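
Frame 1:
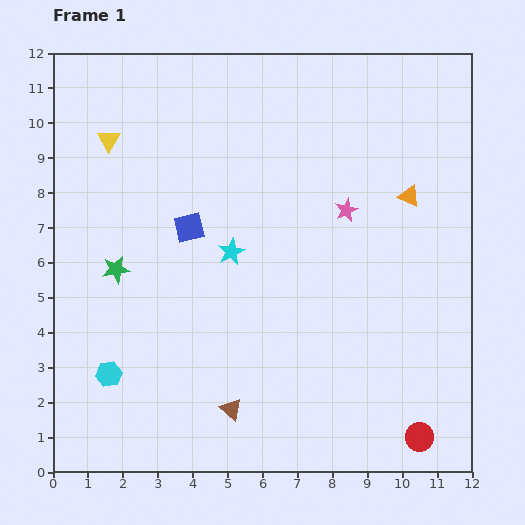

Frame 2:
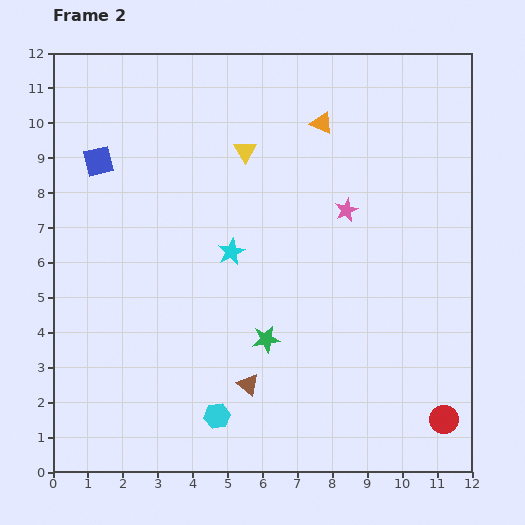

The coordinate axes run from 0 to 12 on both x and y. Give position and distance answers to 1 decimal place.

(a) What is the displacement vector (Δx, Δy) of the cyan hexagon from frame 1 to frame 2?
(3.1, -1.2)

The cyan hexagon was at (1.6, 2.8) in frame 1 and (4.7, 1.6) in frame 2.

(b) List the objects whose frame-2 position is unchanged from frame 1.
the pink star, the cyan star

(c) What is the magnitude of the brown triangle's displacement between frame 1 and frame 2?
0.9

The brown triangle moved from (5.1, 1.8) to (5.6, 2.5), a distance of √(0.5² + 0.7²) ≈ 0.9.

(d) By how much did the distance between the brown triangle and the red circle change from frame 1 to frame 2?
+0.2

Distance in frame 1: 5.5. Distance in frame 2: 5.7.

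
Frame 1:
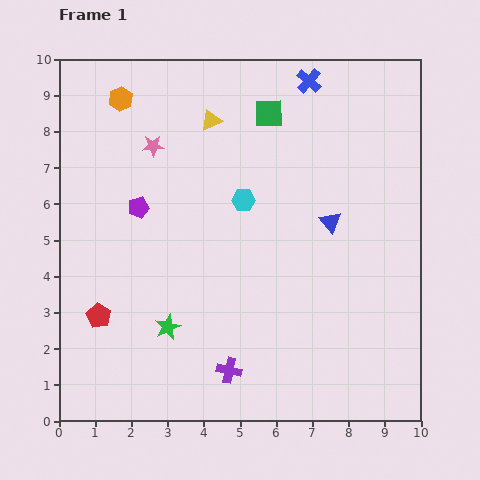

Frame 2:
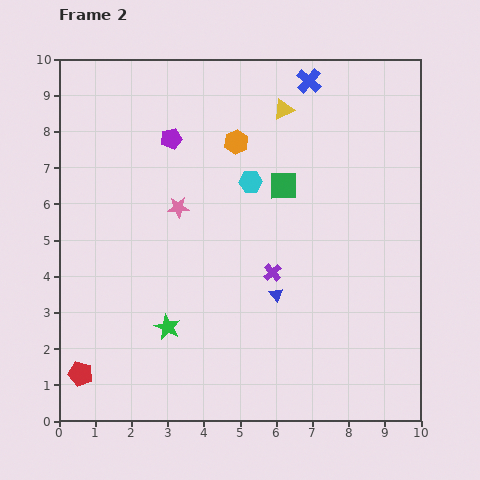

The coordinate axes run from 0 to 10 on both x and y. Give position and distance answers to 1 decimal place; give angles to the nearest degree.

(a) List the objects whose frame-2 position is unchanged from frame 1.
the blue cross, the green star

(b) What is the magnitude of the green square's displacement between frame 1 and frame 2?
2.0

The green square moved from (5.8, 8.5) to (6.2, 6.5), a distance of √(0.4² + 2.0²) ≈ 2.0.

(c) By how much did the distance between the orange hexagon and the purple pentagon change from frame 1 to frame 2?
-1.2

Distance in frame 1: 3.0. Distance in frame 2: 1.8.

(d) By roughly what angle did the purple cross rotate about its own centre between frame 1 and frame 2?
35° clockwise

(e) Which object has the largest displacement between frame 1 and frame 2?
the orange hexagon

(moved 3.4; next 3.0)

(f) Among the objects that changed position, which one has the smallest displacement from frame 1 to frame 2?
the cyan hexagon

(moved 0.5)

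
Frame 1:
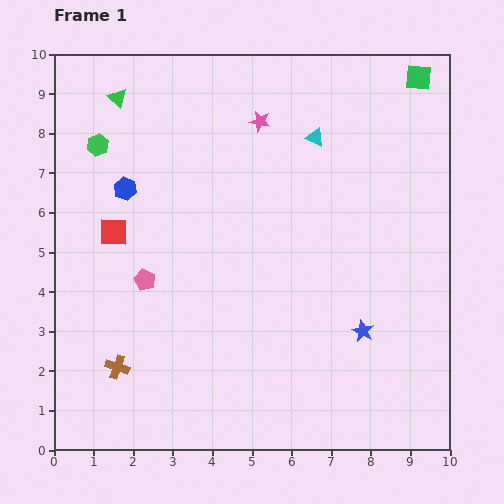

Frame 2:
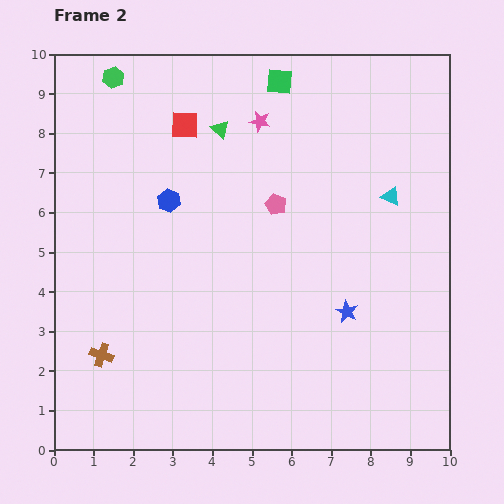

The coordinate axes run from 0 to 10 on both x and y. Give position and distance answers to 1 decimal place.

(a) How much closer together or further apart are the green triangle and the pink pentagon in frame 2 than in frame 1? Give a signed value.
-2.3

Distance in frame 1: 4.7. Distance in frame 2: 2.4.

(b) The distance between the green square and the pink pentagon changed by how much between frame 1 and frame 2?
-5.5

Distance in frame 1: 8.6. Distance in frame 2: 3.1.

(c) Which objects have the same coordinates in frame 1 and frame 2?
the pink star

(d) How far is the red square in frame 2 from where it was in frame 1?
3.2

The red square moved from (1.5, 5.5) to (3.3, 8.2), a distance of √(1.8² + 2.7²) ≈ 3.2.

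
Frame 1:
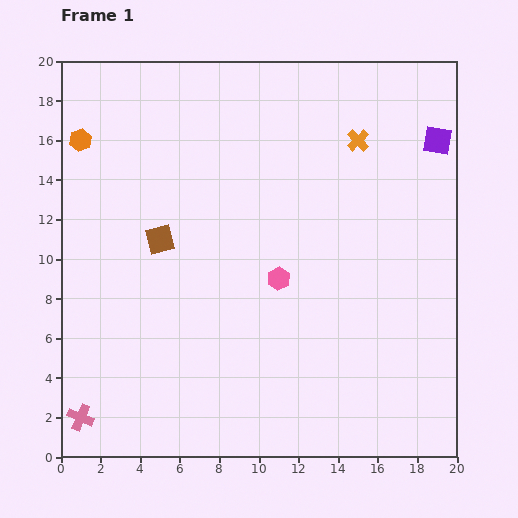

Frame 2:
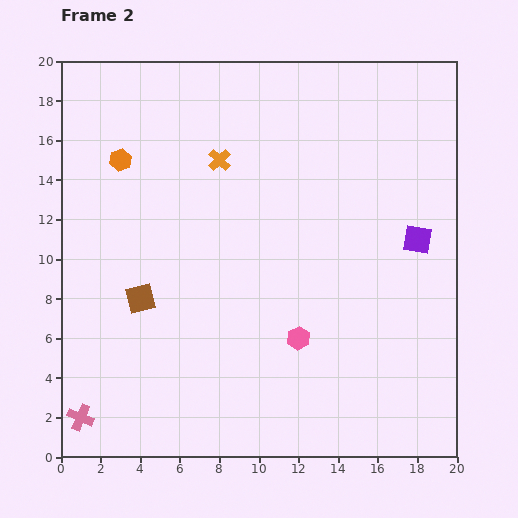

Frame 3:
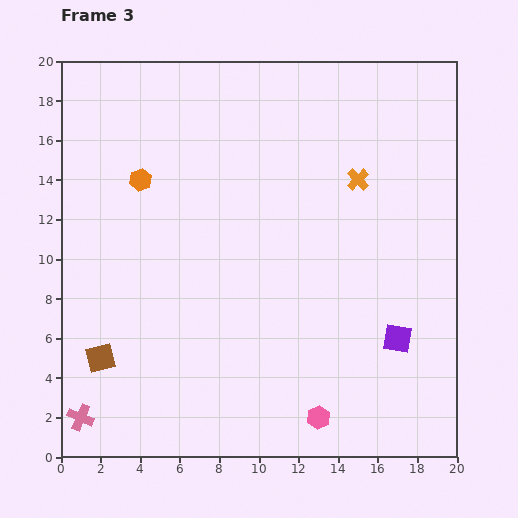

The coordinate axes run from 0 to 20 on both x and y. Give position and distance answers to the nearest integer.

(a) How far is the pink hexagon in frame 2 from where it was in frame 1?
3

The pink hexagon moved from (11, 9) to (12, 6), a distance of √(1² + 3²) ≈ 3.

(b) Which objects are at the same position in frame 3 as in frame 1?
the pink cross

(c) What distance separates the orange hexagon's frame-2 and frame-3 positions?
1

The orange hexagon moved from (3, 15) to (4, 14), a distance of √(1² + 1²) ≈ 1.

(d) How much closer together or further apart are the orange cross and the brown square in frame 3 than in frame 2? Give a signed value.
+8

Distance in frame 2: 8. Distance in frame 3: 16.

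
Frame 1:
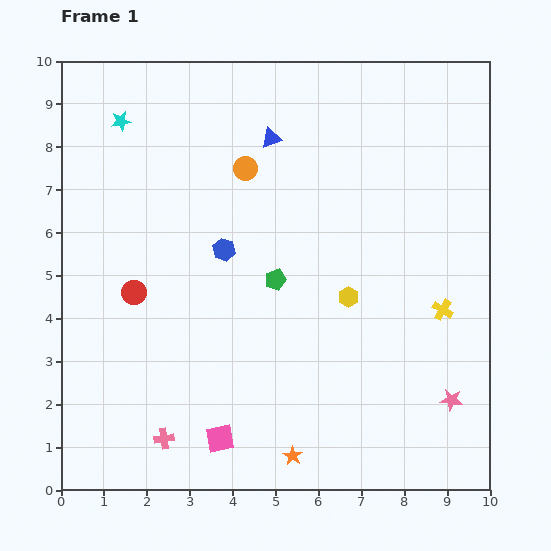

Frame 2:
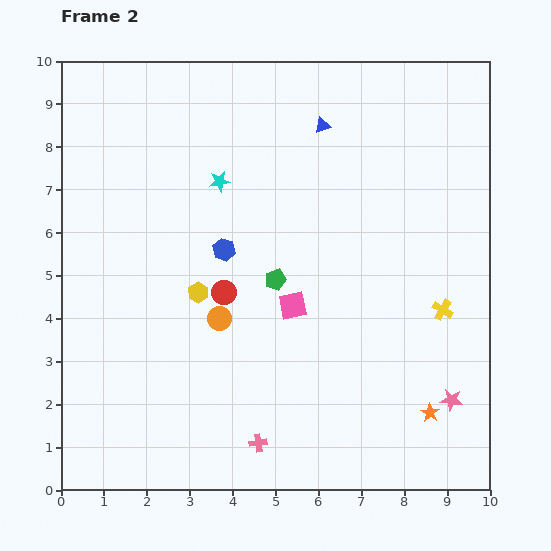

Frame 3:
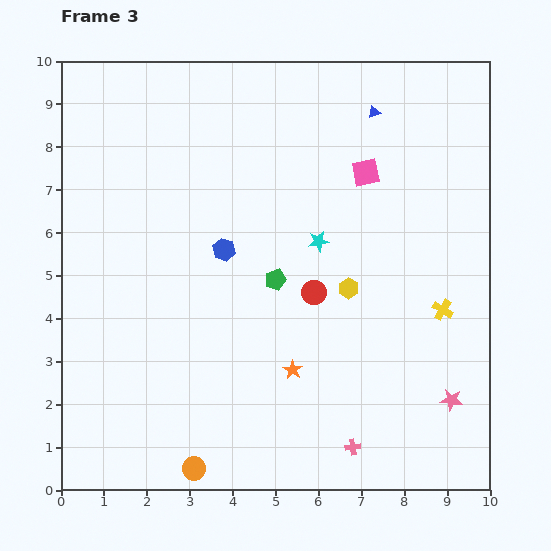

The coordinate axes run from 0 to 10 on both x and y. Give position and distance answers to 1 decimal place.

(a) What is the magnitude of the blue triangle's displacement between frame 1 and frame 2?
1.2

The blue triangle moved from (4.9, 8.2) to (6.1, 8.5), a distance of √(1.2² + 0.3²) ≈ 1.2.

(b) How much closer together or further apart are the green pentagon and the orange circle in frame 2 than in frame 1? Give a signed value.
-1.1

Distance in frame 1: 2.7. Distance in frame 2: 1.6.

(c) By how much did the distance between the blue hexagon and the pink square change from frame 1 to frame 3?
-0.6

Distance in frame 1: 4.4. Distance in frame 3: 3.8.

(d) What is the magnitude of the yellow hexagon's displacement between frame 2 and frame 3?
3.5

The yellow hexagon moved from (3.2, 4.6) to (6.7, 4.7), a distance of √(3.5² + 0.1²) ≈ 3.5.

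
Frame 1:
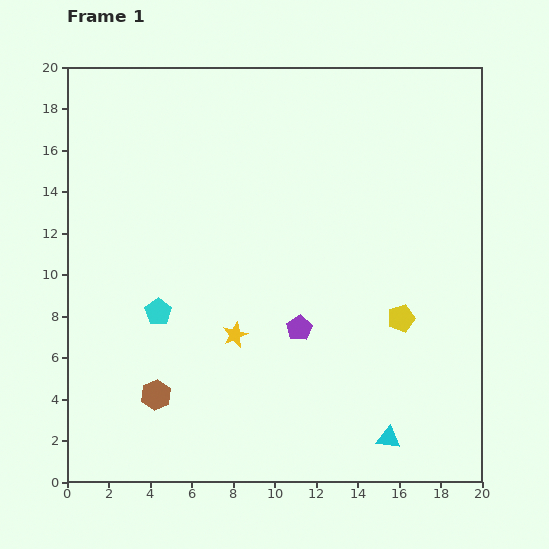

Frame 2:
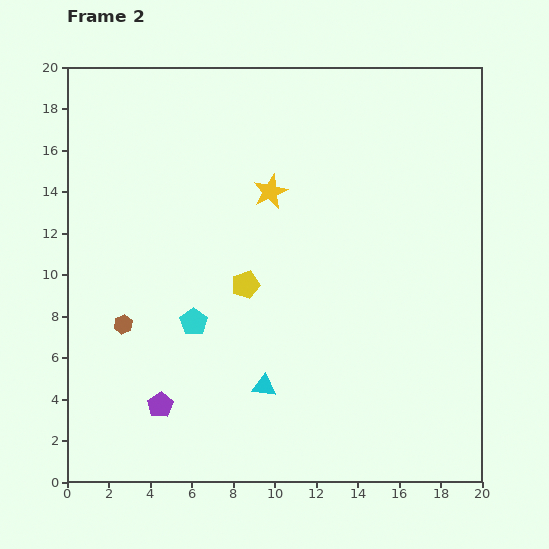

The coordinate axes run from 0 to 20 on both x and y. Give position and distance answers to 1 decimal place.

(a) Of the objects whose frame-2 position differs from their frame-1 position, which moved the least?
the cyan pentagon

(moved 1.8)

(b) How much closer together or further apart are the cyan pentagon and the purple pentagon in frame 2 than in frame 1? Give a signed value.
-2.5

Distance in frame 1: 6.8. Distance in frame 2: 4.3.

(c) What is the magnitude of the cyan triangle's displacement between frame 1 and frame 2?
6.5

The cyan triangle moved from (15.5, 2.1) to (9.5, 4.6), a distance of √(6.0² + 2.5²) ≈ 6.5.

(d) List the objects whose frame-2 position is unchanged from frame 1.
none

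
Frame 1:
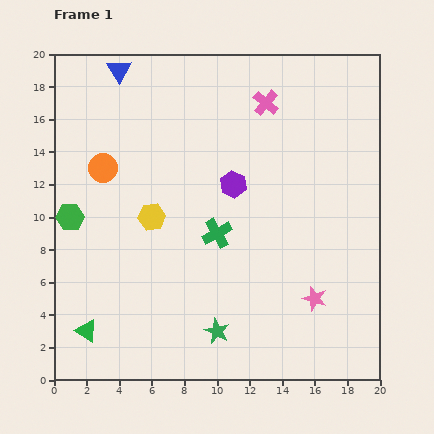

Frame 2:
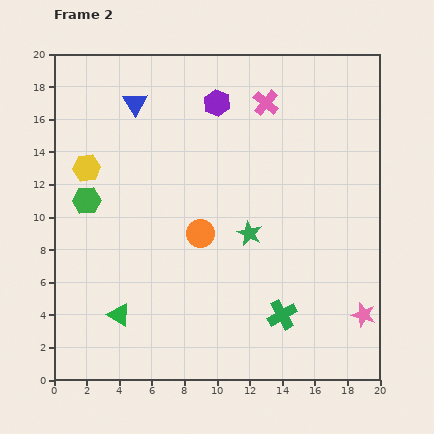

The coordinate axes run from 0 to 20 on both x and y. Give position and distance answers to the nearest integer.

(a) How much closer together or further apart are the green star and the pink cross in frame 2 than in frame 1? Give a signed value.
-6

Distance in frame 1: 14. Distance in frame 2: 8.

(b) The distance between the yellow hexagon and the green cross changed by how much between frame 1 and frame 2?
+11

Distance in frame 1: 4. Distance in frame 2: 15.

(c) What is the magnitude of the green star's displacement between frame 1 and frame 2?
6

The green star moved from (10, 3) to (12, 9), a distance of √(2² + 6²) ≈ 6.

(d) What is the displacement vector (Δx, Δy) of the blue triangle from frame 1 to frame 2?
(1, -2)

The blue triangle was at (4, 19) in frame 1 and (5, 17) in frame 2.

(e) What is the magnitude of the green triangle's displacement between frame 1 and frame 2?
2

The green triangle moved from (2, 3) to (4, 4), a distance of √(2² + 1²) ≈ 2.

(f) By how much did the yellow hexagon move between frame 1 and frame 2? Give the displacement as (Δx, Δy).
(-4, 3)

The yellow hexagon was at (6, 10) in frame 1 and (2, 13) in frame 2.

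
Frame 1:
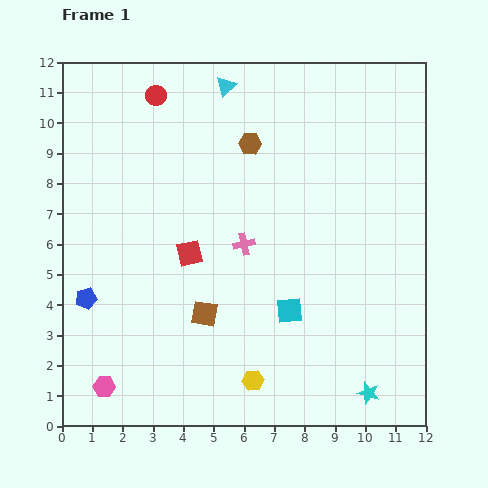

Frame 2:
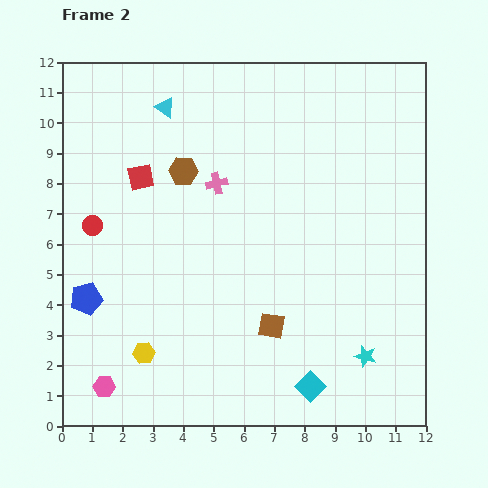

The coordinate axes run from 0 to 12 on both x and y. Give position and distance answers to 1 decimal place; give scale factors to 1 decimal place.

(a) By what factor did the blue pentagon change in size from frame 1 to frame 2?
1.5×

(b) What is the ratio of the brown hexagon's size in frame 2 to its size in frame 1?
1.3×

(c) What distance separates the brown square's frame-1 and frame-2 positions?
2.2

The brown square moved from (4.7, 3.7) to (6.9, 3.3), a distance of √(2.2² + 0.4²) ≈ 2.2.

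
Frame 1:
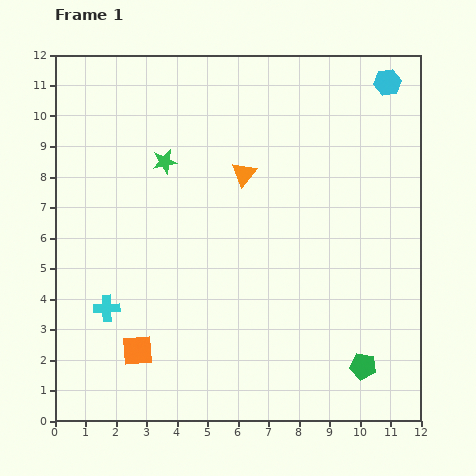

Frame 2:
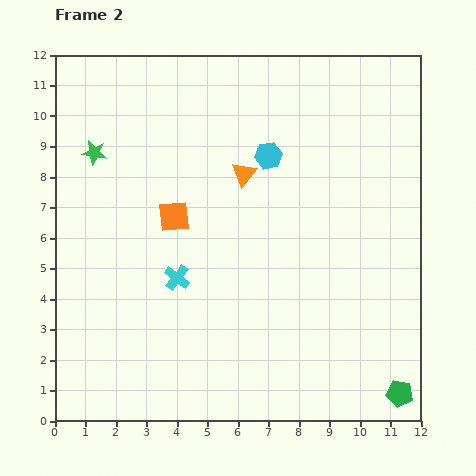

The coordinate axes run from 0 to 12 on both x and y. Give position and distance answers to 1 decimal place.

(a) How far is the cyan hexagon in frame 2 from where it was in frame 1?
4.6

The cyan hexagon moved from (10.9, 11.1) to (7.0, 8.7), a distance of √(3.9² + 2.4²) ≈ 4.6.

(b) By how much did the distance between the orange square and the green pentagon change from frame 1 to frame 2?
+2.0

Distance in frame 1: 7.4. Distance in frame 2: 9.4.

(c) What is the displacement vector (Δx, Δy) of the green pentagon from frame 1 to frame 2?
(1.2, -0.9)

The green pentagon was at (10.1, 1.8) in frame 1 and (11.3, 0.9) in frame 2.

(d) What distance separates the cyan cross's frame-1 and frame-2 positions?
2.5

The cyan cross moved from (1.7, 3.7) to (4.0, 4.7), a distance of √(2.3² + 1.0²) ≈ 2.5.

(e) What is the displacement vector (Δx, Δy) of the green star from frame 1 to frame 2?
(-2.3, 0.3)

The green star was at (3.6, 8.5) in frame 1 and (1.3, 8.8) in frame 2.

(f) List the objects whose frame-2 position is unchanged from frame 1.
the orange triangle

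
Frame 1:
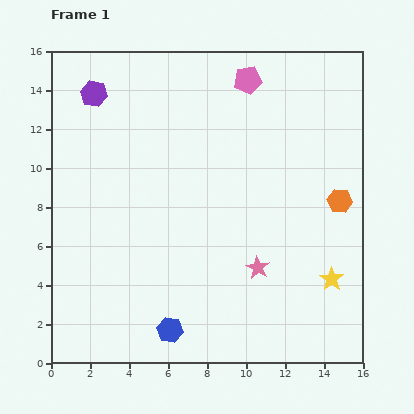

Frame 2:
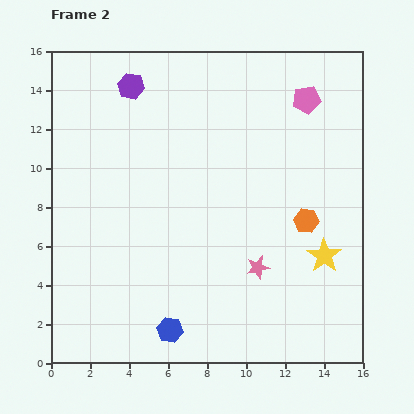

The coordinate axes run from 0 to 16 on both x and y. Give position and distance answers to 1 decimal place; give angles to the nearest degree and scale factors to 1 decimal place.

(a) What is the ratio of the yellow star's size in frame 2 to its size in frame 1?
1.4×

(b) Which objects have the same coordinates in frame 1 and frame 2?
the blue hexagon, the pink star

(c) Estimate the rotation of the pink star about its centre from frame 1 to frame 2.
30° clockwise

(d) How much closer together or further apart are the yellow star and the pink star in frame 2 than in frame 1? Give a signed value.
-0.3

Distance in frame 1: 3.8. Distance in frame 2: 3.5.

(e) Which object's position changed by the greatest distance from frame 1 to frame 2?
the pink pentagon

(moved 3.2; next 2.0)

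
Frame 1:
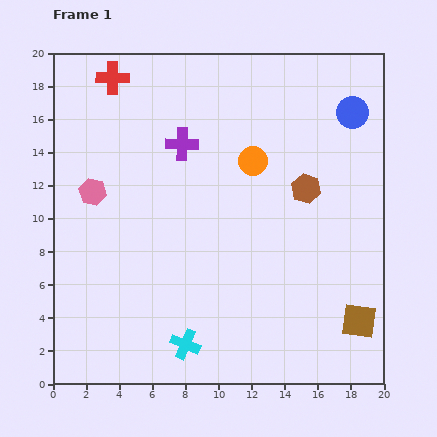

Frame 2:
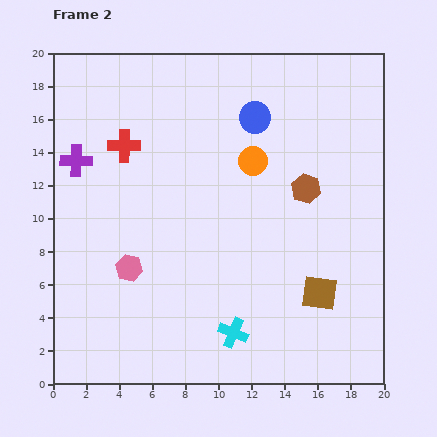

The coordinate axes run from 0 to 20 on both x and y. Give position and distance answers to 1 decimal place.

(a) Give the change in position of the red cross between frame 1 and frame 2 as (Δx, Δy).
(0.7, -4.1)

The red cross was at (3.6, 18.5) in frame 1 and (4.3, 14.4) in frame 2.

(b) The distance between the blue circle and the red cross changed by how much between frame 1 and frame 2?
-6.6

Distance in frame 1: 14.7. Distance in frame 2: 8.1.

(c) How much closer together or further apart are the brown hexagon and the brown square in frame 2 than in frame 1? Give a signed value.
-2.2

Distance in frame 1: 8.6. Distance in frame 2: 6.4.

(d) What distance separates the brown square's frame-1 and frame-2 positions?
2.9

The brown square moved from (18.5, 3.8) to (16.1, 5.5), a distance of √(2.4² + 1.7²) ≈ 2.9.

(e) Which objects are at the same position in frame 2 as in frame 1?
the orange circle, the brown hexagon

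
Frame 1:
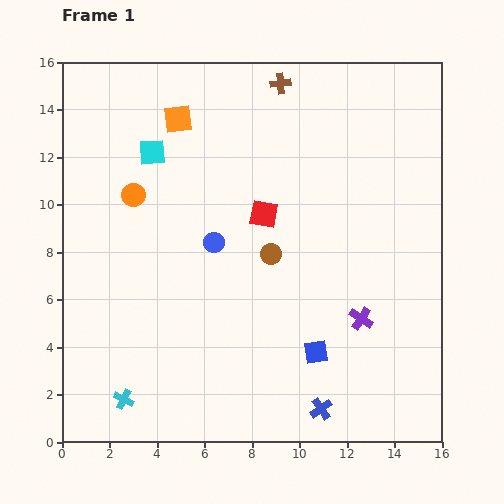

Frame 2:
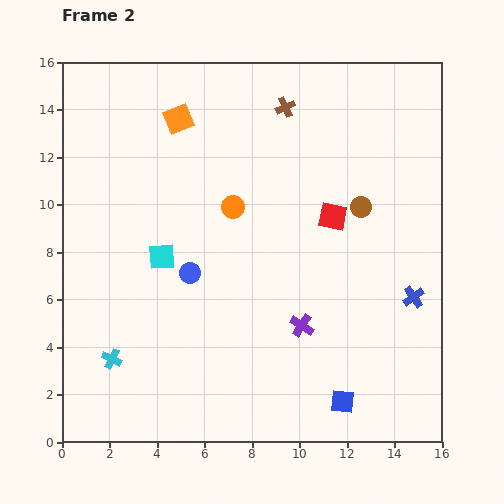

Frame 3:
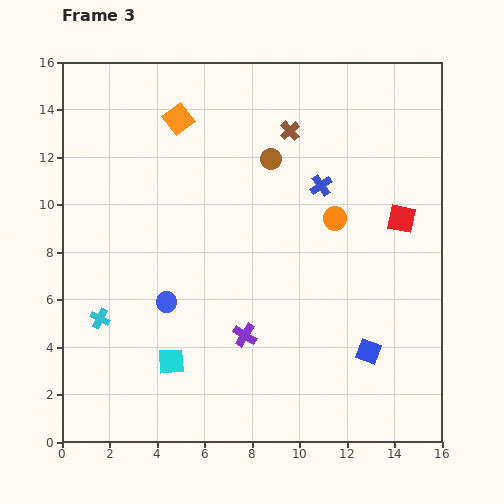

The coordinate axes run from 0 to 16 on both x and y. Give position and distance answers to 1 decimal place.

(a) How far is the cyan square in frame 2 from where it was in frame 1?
4.4

The cyan square moved from (3.8, 12.2) to (4.2, 7.8), a distance of √(0.4² + 4.4²) ≈ 4.4.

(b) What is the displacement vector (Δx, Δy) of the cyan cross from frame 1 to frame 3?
(-1.0, 3.4)

The cyan cross was at (2.6, 1.8) in frame 1 and (1.6, 5.2) in frame 3.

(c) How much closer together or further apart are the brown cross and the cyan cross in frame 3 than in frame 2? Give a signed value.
-1.7

Distance in frame 2: 12.9. Distance in frame 3: 11.2.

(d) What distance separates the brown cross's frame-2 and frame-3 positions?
1.0

The brown cross moved from (9.4, 14.1) to (9.6, 13.1), a distance of √(0.2² + 1.0²) ≈ 1.0.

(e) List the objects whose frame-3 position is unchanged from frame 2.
the orange square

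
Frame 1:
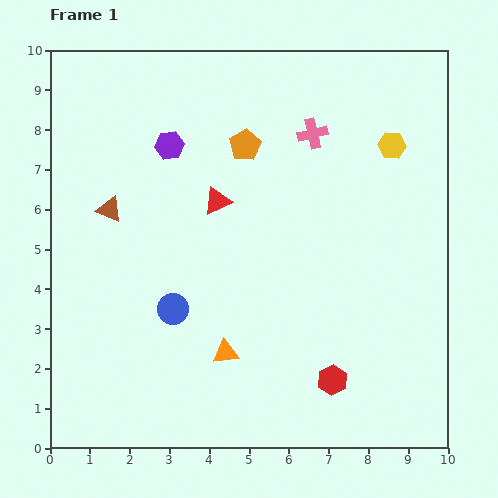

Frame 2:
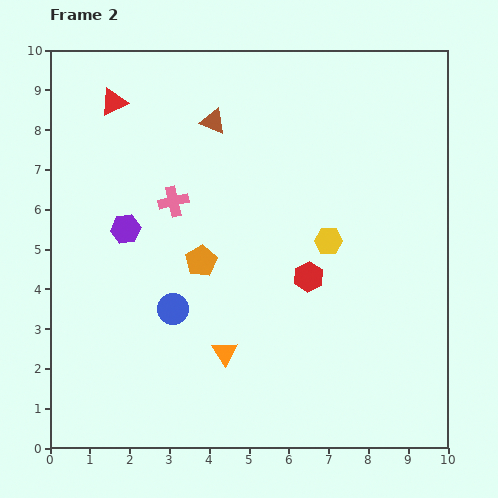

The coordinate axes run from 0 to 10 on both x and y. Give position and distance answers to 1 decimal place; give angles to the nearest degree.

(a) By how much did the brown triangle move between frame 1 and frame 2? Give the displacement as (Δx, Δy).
(2.6, 2.2)

The brown triangle was at (1.5, 6.0) in frame 1 and (4.1, 8.2) in frame 2.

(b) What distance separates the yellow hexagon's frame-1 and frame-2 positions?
2.9

The yellow hexagon moved from (8.6, 7.6) to (7.0, 5.2), a distance of √(1.6² + 2.4²) ≈ 2.9.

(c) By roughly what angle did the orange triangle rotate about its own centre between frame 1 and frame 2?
55° counter-clockwise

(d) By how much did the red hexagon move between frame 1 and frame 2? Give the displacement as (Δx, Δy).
(-0.6, 2.6)

The red hexagon was at (7.1, 1.7) in frame 1 and (6.5, 4.3) in frame 2.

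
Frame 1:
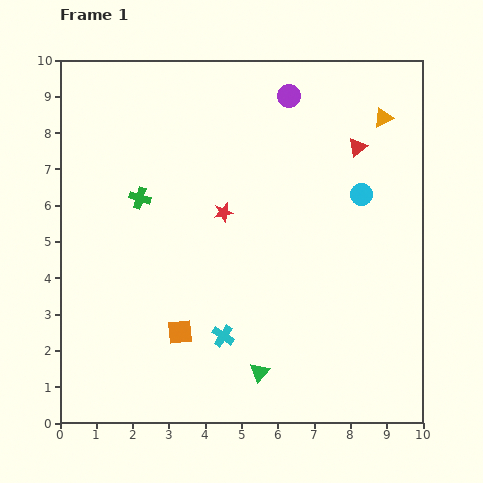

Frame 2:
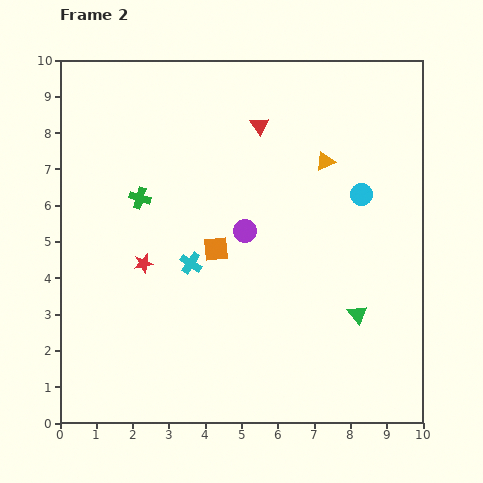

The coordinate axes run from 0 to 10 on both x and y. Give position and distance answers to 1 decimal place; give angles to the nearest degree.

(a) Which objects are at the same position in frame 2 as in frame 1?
the green cross, the cyan circle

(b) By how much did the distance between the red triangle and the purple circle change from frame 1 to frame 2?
+0.5

Distance in frame 1: 2.4. Distance in frame 2: 2.9.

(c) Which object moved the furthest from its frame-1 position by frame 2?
the purple circle

(moved 3.9; next 3.1)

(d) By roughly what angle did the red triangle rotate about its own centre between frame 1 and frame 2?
25° counter-clockwise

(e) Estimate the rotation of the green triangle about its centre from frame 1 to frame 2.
18° counter-clockwise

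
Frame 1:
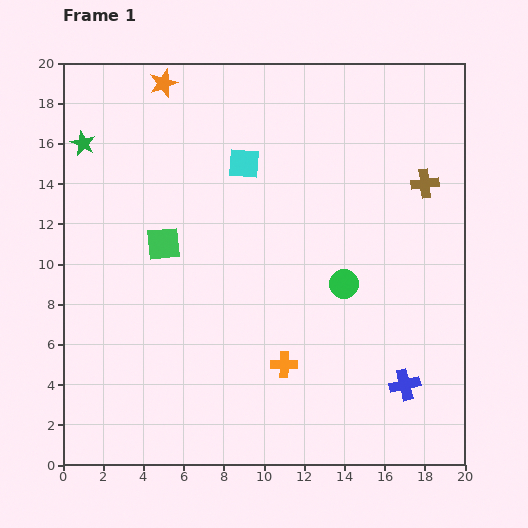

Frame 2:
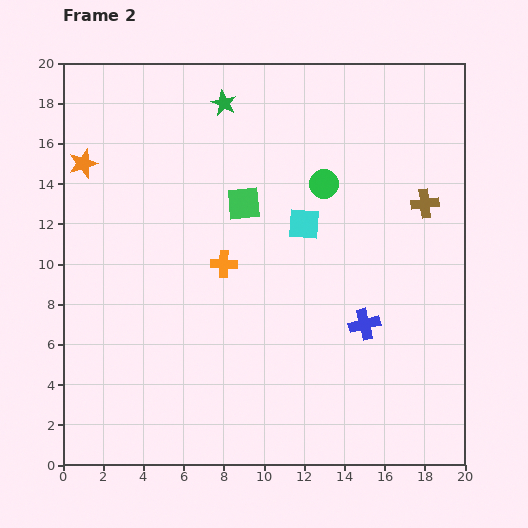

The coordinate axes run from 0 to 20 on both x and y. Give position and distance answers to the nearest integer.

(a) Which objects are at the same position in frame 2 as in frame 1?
none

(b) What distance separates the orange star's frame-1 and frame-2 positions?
6

The orange star moved from (5, 19) to (1, 15), a distance of √(4² + 4²) ≈ 6.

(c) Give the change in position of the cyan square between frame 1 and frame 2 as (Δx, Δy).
(3, -3)

The cyan square was at (9, 15) in frame 1 and (12, 12) in frame 2.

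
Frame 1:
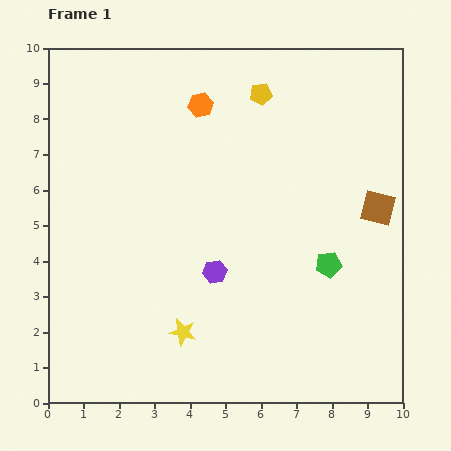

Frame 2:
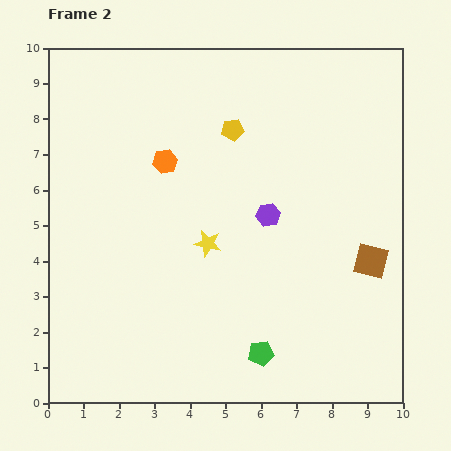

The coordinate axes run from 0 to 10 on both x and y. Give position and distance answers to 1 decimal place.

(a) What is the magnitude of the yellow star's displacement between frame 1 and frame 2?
2.6

The yellow star moved from (3.8, 2.0) to (4.5, 4.5), a distance of √(0.7² + 2.5²) ≈ 2.6.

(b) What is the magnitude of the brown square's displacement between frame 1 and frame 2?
1.5

The brown square moved from (9.3, 5.5) to (9.1, 4.0), a distance of √(0.2² + 1.5²) ≈ 1.5.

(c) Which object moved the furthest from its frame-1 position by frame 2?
the green pentagon

(moved 3.1; next 2.6)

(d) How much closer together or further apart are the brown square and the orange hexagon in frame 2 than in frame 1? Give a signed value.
+0.6

Distance in frame 1: 5.8. Distance in frame 2: 6.4.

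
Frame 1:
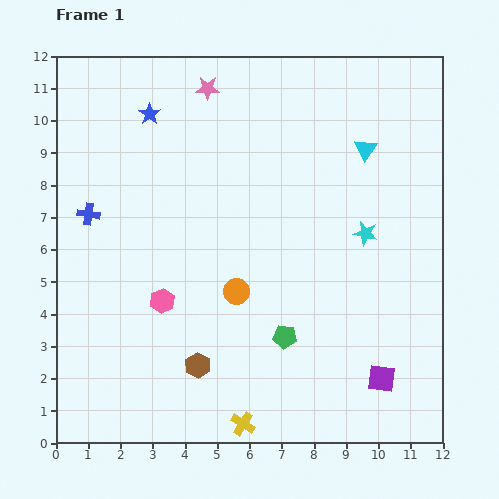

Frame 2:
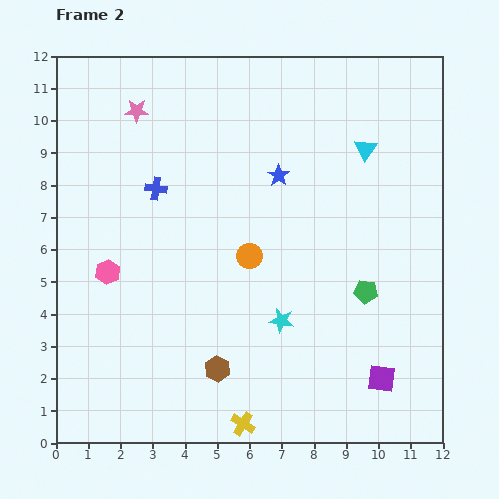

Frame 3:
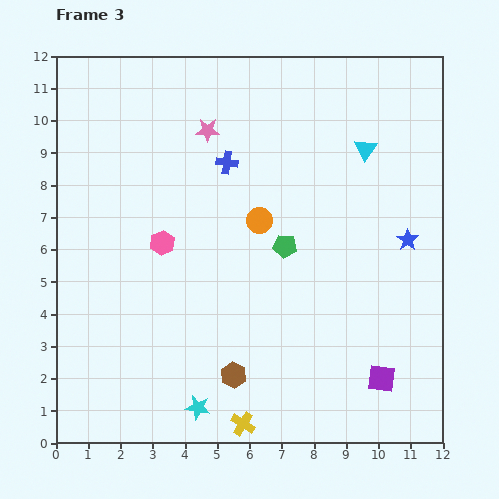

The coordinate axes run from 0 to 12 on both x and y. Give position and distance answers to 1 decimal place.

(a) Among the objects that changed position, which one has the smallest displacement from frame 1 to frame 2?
the brown hexagon

(moved 0.6)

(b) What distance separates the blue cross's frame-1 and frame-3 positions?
4.6

The blue cross moved from (1.0, 7.1) to (5.3, 8.7), a distance of √(4.3² + 1.6²) ≈ 4.6.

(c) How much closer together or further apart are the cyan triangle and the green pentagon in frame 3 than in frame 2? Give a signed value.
-0.5

Distance in frame 2: 4.4. Distance in frame 3: 3.9.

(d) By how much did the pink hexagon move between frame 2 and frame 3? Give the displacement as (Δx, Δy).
(1.7, 0.9)

The pink hexagon was at (1.6, 5.3) in frame 2 and (3.3, 6.2) in frame 3.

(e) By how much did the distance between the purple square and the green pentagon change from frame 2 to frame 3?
+2.4

Distance in frame 2: 2.7. Distance in frame 3: 5.1.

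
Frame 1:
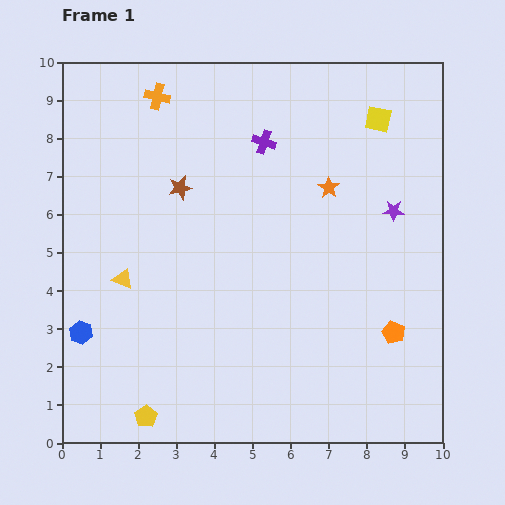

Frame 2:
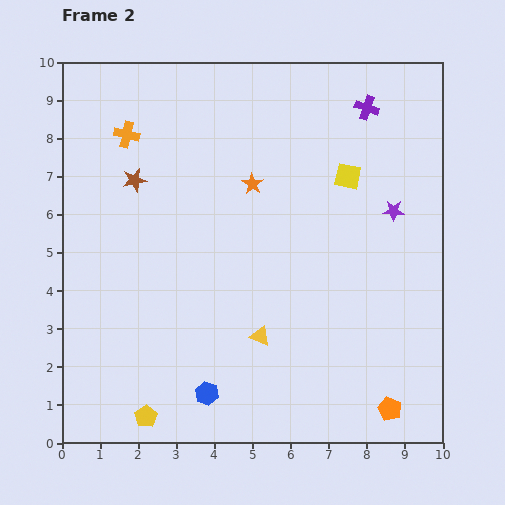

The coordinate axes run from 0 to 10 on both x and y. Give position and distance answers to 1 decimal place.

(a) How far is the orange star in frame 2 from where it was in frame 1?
2.0

The orange star moved from (7.0, 6.7) to (5.0, 6.8), a distance of √(2.0² + 0.1²) ≈ 2.0.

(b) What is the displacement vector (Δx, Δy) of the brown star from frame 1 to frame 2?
(-1.2, 0.2)

The brown star was at (3.1, 6.7) in frame 1 and (1.9, 6.9) in frame 2.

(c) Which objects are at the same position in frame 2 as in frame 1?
the purple star, the yellow pentagon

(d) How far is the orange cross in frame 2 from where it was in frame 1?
1.3

The orange cross moved from (2.5, 9.1) to (1.7, 8.1), a distance of √(0.8² + 1.0²) ≈ 1.3.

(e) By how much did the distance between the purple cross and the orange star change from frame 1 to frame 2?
+1.5

Distance in frame 1: 2.1. Distance in frame 2: 3.6.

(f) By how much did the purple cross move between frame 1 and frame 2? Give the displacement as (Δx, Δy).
(2.7, 0.9)

The purple cross was at (5.3, 7.9) in frame 1 and (8.0, 8.8) in frame 2.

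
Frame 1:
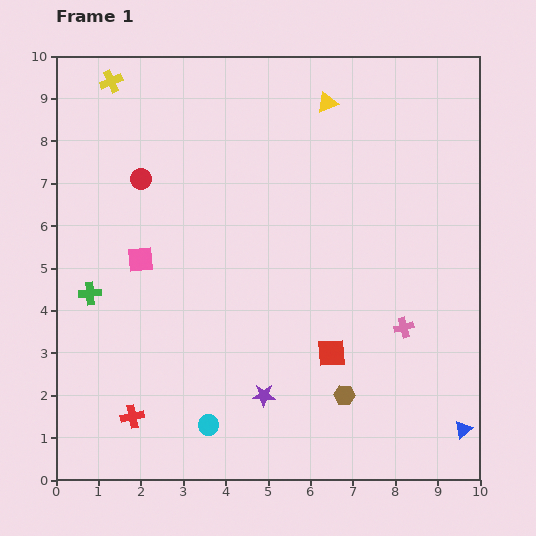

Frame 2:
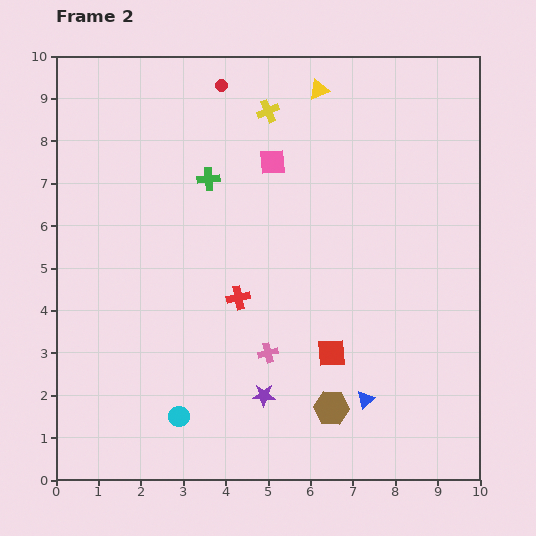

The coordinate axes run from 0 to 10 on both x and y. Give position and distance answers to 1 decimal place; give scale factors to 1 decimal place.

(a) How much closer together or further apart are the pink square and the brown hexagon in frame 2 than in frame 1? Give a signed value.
+0.2

Distance in frame 1: 5.8. Distance in frame 2: 6.0.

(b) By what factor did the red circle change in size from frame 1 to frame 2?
0.6×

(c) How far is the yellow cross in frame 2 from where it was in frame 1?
3.8

The yellow cross moved from (1.3, 9.4) to (5.0, 8.7), a distance of √(3.7² + 0.7²) ≈ 3.8.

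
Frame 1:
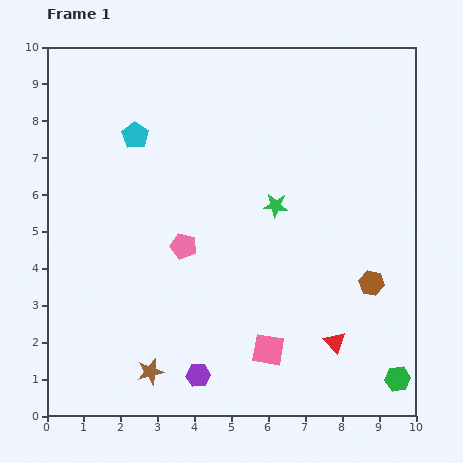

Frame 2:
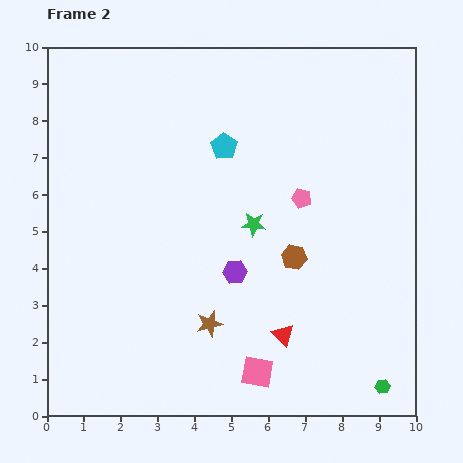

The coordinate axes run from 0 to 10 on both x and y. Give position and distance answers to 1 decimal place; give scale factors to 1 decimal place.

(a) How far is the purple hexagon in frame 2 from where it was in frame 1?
3.0

The purple hexagon moved from (4.1, 1.1) to (5.1, 3.9), a distance of √(1.0² + 2.8²) ≈ 3.0.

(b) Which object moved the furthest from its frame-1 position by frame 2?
the pink pentagon

(moved 3.5; next 3.0)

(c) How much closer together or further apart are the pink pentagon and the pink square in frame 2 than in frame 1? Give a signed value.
+1.3

Distance in frame 1: 3.6. Distance in frame 2: 4.9.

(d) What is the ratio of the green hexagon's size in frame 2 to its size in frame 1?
0.6×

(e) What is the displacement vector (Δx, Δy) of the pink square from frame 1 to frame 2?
(-0.3, -0.6)

The pink square was at (6.0, 1.8) in frame 1 and (5.7, 1.2) in frame 2.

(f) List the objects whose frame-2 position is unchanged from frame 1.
none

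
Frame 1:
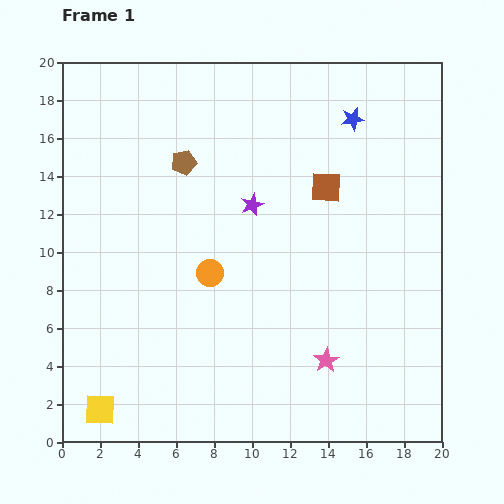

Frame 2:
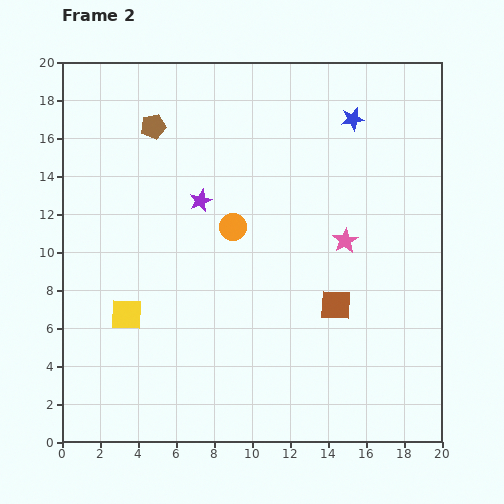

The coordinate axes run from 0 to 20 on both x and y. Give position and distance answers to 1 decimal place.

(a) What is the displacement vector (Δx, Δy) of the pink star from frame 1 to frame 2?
(1.0, 6.3)

The pink star was at (13.9, 4.3) in frame 1 and (14.9, 10.6) in frame 2.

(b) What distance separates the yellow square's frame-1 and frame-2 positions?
5.2

The yellow square moved from (2.0, 1.7) to (3.4, 6.7), a distance of √(1.4² + 5.0²) ≈ 5.2.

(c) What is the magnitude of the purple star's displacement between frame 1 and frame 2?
2.7

The purple star moved from (10.0, 12.5) to (7.3, 12.7), a distance of √(2.7² + 0.2²) ≈ 2.7.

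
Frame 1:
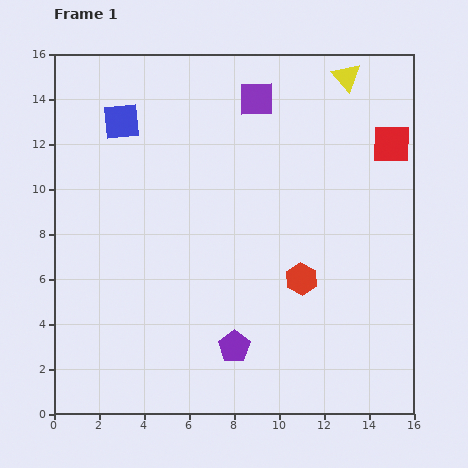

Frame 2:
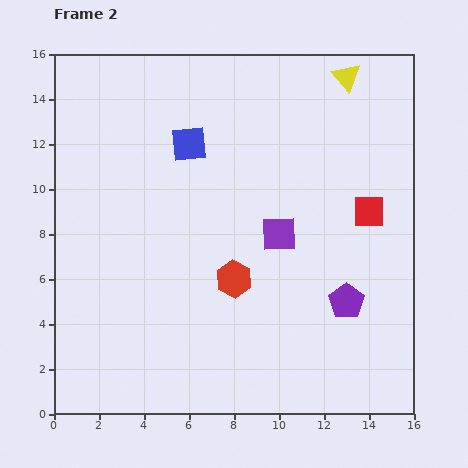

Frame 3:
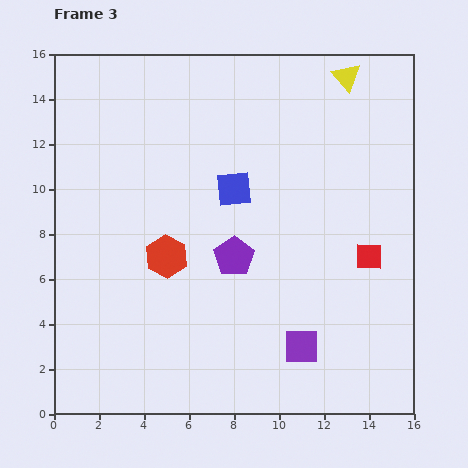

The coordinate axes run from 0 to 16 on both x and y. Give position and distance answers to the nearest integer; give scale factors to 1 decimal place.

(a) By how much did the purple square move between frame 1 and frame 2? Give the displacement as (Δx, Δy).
(1, -6)

The purple square was at (9, 14) in frame 1 and (10, 8) in frame 2.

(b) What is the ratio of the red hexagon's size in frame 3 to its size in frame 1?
1.3×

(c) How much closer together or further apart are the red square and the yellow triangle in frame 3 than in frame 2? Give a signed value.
+2

Distance in frame 2: 6. Distance in frame 3: 8.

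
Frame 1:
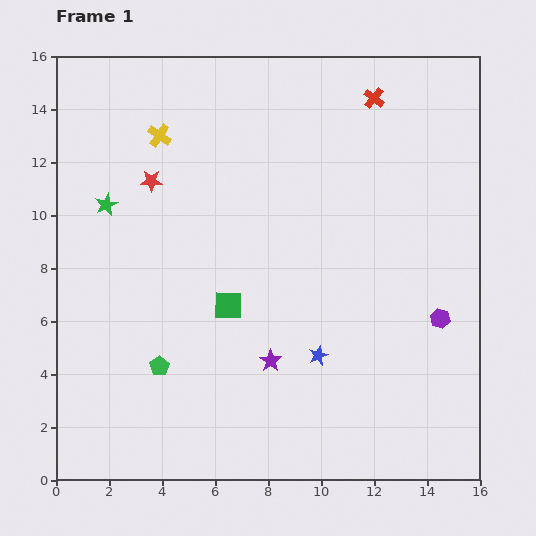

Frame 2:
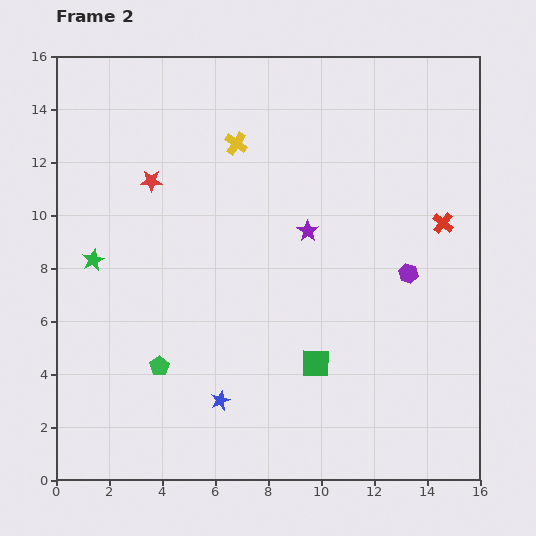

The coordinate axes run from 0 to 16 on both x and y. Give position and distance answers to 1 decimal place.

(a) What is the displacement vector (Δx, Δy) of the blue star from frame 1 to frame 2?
(-3.7, -1.7)

The blue star was at (9.9, 4.7) in frame 1 and (6.2, 3.0) in frame 2.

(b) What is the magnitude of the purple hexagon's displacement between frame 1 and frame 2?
2.1

The purple hexagon moved from (14.5, 6.1) to (13.3, 7.8), a distance of √(1.2² + 1.7²) ≈ 2.1.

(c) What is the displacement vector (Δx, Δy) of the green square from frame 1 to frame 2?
(3.3, -2.2)

The green square was at (6.5, 6.6) in frame 1 and (9.8, 4.4) in frame 2.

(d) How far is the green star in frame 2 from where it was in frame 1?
2.2

The green star moved from (1.9, 10.4) to (1.4, 8.3), a distance of √(0.5² + 2.1²) ≈ 2.2.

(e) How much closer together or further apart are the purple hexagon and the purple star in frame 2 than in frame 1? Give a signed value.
-2.5

Distance in frame 1: 6.6. Distance in frame 2: 4.1.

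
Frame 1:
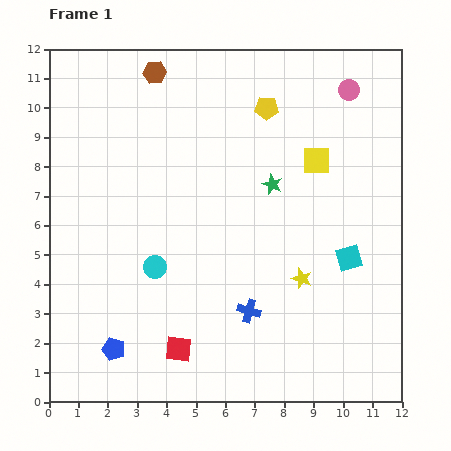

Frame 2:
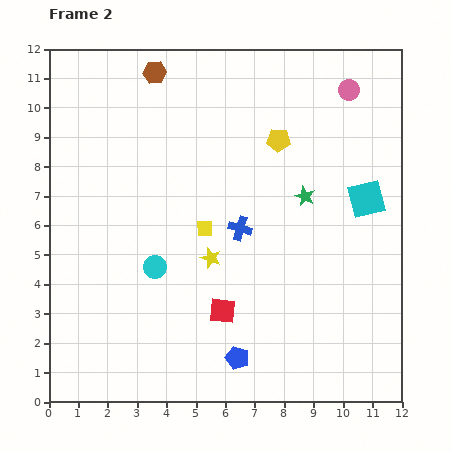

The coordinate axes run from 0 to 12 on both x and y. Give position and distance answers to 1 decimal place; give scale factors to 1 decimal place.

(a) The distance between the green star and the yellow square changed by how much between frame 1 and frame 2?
+1.9

Distance in frame 1: 1.7. Distance in frame 2: 3.6.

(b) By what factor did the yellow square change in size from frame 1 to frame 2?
0.6×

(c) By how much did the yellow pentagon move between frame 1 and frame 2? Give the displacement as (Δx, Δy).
(0.4, -1.1)

The yellow pentagon was at (7.4, 10.0) in frame 1 and (7.8, 8.9) in frame 2.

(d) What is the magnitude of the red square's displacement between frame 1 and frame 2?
2.0

The red square moved from (4.4, 1.8) to (5.9, 3.1), a distance of √(1.5² + 1.3²) ≈ 2.0.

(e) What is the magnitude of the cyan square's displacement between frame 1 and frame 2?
2.1

The cyan square moved from (10.2, 4.9) to (10.8, 6.9), a distance of √(0.6² + 2.0²) ≈ 2.1.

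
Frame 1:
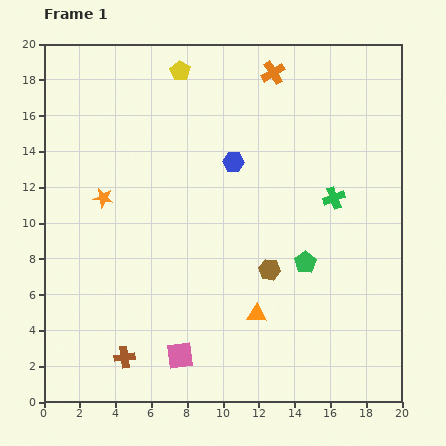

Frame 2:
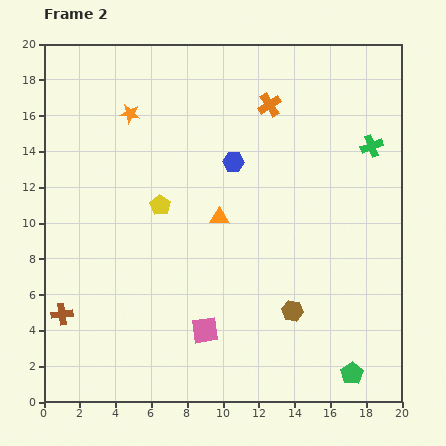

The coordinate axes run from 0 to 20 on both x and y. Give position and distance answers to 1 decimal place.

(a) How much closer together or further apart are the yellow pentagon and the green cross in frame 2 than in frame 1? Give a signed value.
+1.1

Distance in frame 1: 11.2. Distance in frame 2: 12.3.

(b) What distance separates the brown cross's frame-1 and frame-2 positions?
4.2

The brown cross moved from (4.5, 2.5) to (1.0, 4.9), a distance of √(3.5² + 2.4²) ≈ 4.2.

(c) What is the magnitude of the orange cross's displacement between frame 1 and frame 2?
1.8

The orange cross moved from (12.8, 18.4) to (12.6, 16.6), a distance of √(0.2² + 1.8²) ≈ 1.8.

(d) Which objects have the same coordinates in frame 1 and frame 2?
the blue hexagon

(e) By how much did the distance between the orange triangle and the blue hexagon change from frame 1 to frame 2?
-5.4

Distance in frame 1: 8.6. Distance in frame 2: 3.2.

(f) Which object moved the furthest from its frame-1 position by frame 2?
the yellow pentagon

(moved 7.6; next 6.7)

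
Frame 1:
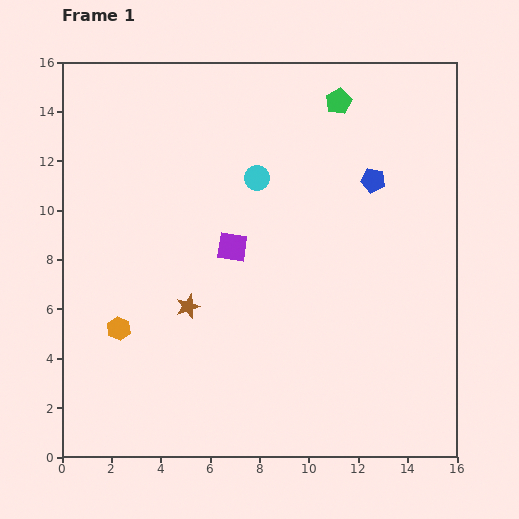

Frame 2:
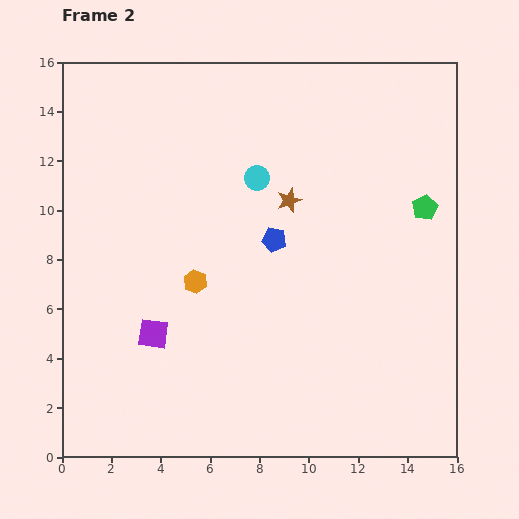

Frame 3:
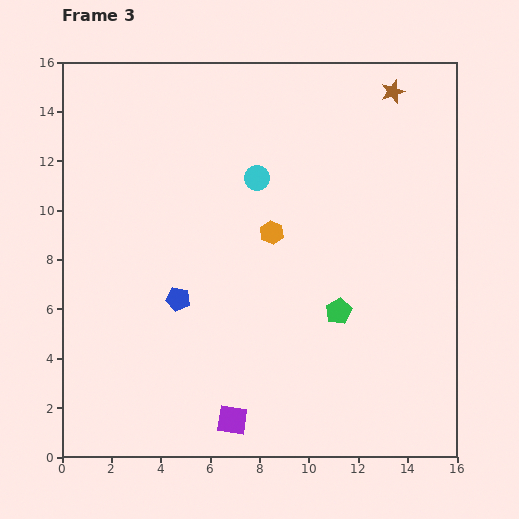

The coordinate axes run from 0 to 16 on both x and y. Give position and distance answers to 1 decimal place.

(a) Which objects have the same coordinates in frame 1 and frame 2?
the cyan circle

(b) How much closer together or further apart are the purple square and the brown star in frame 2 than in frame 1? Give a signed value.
+4.7

Distance in frame 1: 3.0. Distance in frame 2: 7.7.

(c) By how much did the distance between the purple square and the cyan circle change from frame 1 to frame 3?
+6.9

Distance in frame 1: 3.0. Distance in frame 3: 9.9.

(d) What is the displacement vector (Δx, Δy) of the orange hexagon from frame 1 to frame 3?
(6.2, 3.9)

The orange hexagon was at (2.3, 5.2) in frame 1 and (8.5, 9.1) in frame 3.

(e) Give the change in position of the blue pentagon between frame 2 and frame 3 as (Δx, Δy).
(-3.9, -2.4)

The blue pentagon was at (8.6, 8.8) in frame 2 and (4.7, 6.4) in frame 3.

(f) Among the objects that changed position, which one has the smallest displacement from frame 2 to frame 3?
the orange hexagon

(moved 3.7)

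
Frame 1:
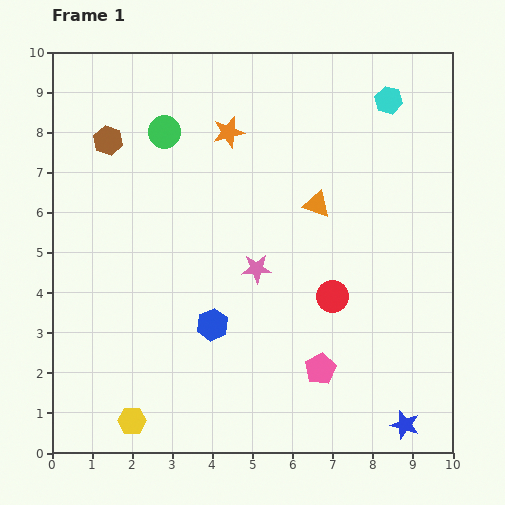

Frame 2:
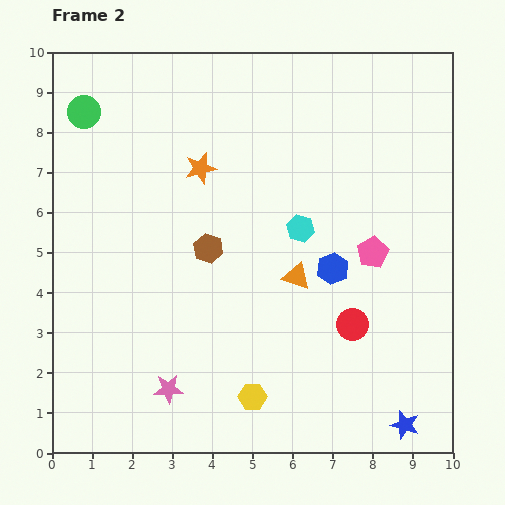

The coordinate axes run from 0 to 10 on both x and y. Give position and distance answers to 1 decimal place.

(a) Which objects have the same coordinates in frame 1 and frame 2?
the blue star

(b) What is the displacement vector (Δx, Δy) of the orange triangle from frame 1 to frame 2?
(-0.5, -1.8)

The orange triangle was at (6.6, 6.2) in frame 1 and (6.1, 4.4) in frame 2.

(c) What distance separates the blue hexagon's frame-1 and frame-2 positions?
3.3

The blue hexagon moved from (4.0, 3.2) to (7.0, 4.6), a distance of √(3.0² + 1.4²) ≈ 3.3.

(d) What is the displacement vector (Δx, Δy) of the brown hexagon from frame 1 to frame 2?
(2.5, -2.7)

The brown hexagon was at (1.4, 7.8) in frame 1 and (3.9, 5.1) in frame 2.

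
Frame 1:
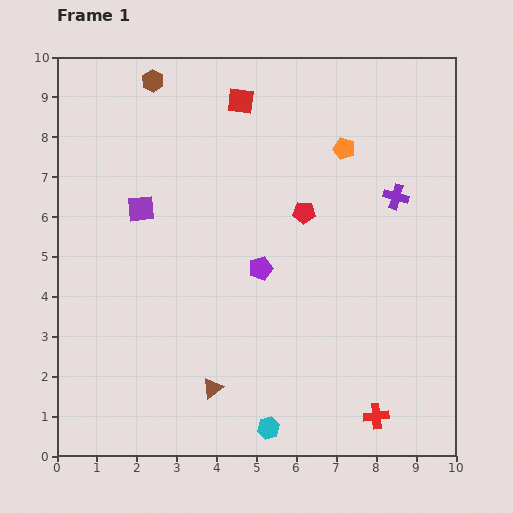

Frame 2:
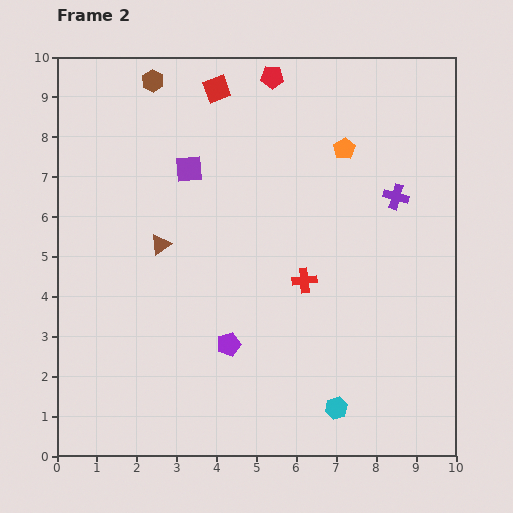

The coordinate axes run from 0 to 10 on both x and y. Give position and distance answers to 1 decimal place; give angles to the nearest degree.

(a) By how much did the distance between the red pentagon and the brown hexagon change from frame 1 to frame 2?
-2.0

Distance in frame 1: 5.0. Distance in frame 2: 3.0.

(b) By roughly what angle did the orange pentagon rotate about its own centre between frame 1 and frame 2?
23° clockwise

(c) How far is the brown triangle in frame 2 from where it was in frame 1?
3.8

The brown triangle moved from (3.9, 1.7) to (2.6, 5.3), a distance of √(1.3² + 3.6²) ≈ 3.8.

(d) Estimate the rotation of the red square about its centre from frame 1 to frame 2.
28° counter-clockwise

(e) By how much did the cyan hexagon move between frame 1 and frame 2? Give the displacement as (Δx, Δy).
(1.7, 0.5)

The cyan hexagon was at (5.3, 0.7) in frame 1 and (7.0, 1.2) in frame 2.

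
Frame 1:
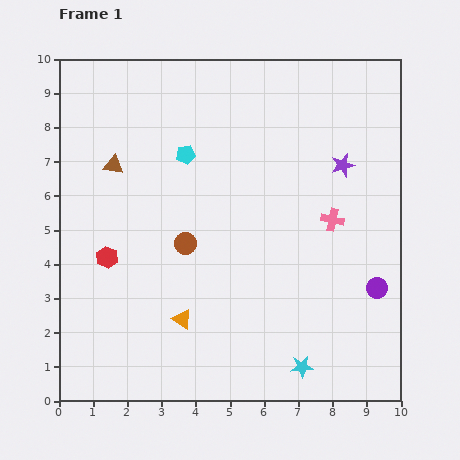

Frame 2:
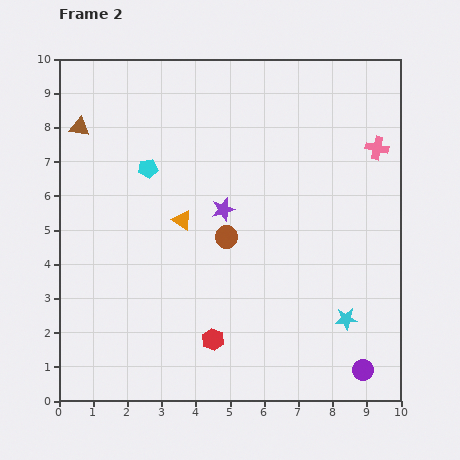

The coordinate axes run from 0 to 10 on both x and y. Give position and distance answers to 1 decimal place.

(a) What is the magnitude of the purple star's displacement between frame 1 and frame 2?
3.7

The purple star moved from (8.3, 6.9) to (4.8, 5.6), a distance of √(3.5² + 1.3²) ≈ 3.7.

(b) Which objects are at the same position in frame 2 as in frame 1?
none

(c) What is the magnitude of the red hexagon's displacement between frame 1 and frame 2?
3.9

The red hexagon moved from (1.4, 4.2) to (4.5, 1.8), a distance of √(3.1² + 2.4²) ≈ 3.9.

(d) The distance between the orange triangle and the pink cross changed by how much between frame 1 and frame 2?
+0.8

Distance in frame 1: 5.3. Distance in frame 2: 6.1.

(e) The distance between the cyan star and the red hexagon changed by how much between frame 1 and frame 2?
-2.6

Distance in frame 1: 6.5. Distance in frame 2: 3.9.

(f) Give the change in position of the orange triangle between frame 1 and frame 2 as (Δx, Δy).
(0.0, 2.9)

The orange triangle was at (3.6, 2.4) in frame 1 and (3.6, 5.3) in frame 2.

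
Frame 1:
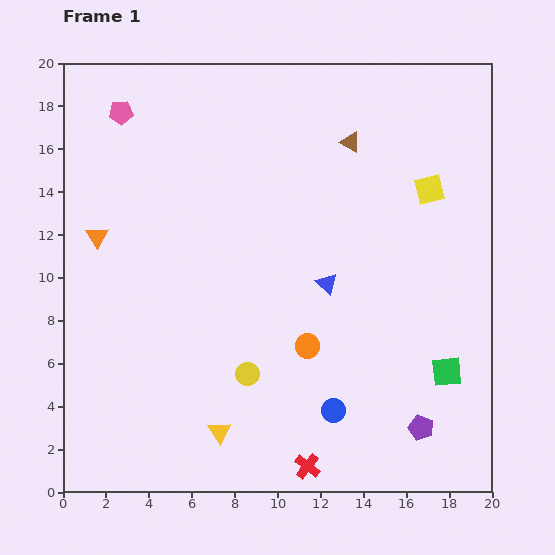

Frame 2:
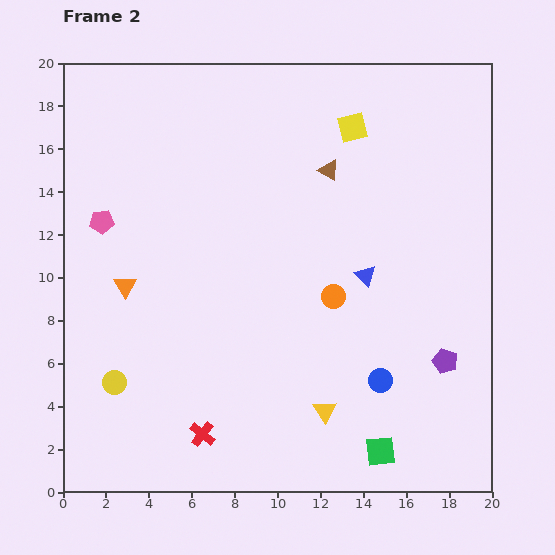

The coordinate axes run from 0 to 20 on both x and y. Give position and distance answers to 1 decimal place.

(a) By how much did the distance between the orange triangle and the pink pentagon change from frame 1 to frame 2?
-2.7

Distance in frame 1: 5.9. Distance in frame 2: 3.2.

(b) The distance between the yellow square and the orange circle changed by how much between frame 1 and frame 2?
-1.3

Distance in frame 1: 9.3. Distance in frame 2: 8.0.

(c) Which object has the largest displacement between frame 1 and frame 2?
the yellow circle

(moved 6.2; next 5.2)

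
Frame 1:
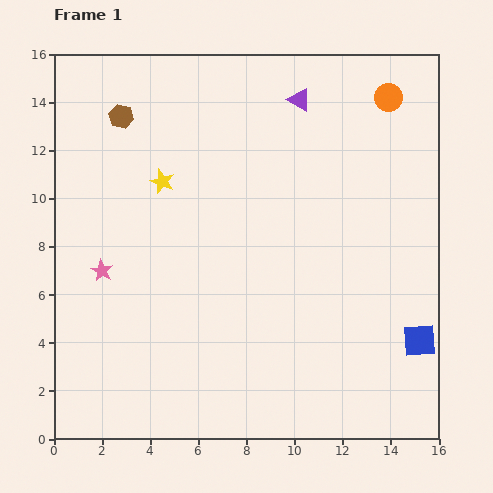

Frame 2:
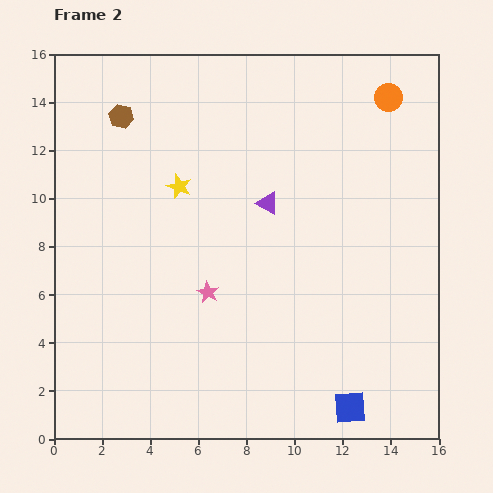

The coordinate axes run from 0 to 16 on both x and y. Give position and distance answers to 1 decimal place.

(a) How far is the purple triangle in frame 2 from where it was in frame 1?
4.5

The purple triangle moved from (10.2, 14.1) to (8.9, 9.8), a distance of √(1.3² + 4.3²) ≈ 4.5.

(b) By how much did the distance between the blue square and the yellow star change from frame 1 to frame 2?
-1.0

Distance in frame 1: 12.6. Distance in frame 2: 11.6.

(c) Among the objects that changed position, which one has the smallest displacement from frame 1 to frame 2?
the yellow star

(moved 0.7)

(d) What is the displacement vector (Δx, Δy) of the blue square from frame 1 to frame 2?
(-2.9, -2.8)

The blue square was at (15.2, 4.1) in frame 1 and (12.3, 1.3) in frame 2.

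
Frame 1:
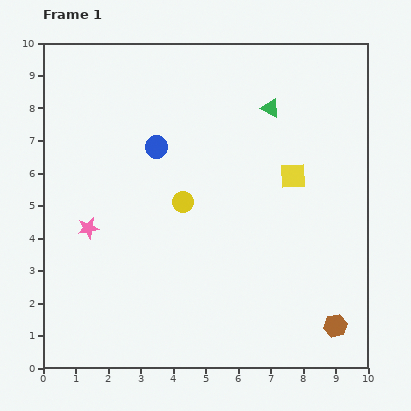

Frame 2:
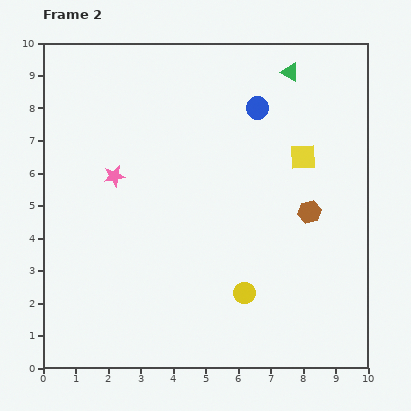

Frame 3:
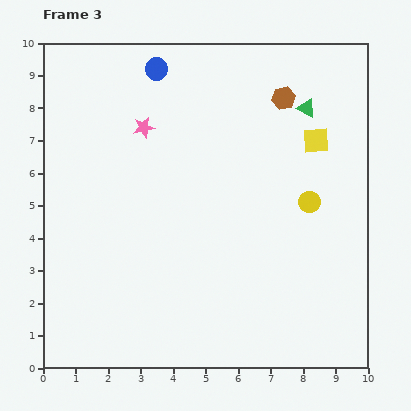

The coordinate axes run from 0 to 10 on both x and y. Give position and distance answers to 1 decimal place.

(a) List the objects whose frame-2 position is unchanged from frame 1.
none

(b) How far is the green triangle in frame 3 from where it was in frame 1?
1.1

The green triangle moved from (7.0, 8.0) to (8.1, 8.0), a distance of √(1.1² + 0.0²) ≈ 1.1.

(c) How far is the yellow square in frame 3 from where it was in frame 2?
0.6

The yellow square moved from (8.0, 6.5) to (8.4, 7.0), a distance of √(0.4² + 0.5²) ≈ 0.6.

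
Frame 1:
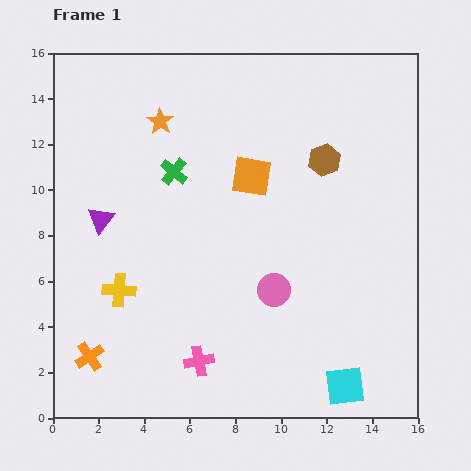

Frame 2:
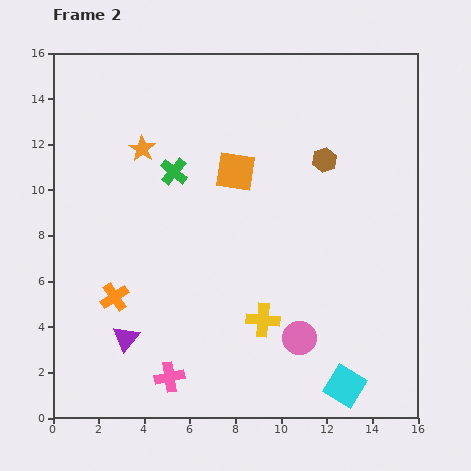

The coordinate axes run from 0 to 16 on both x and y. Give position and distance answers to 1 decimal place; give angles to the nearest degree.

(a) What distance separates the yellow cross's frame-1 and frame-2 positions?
6.4

The yellow cross moved from (2.9, 5.6) to (9.2, 4.3), a distance of √(6.3² + 1.3²) ≈ 6.4.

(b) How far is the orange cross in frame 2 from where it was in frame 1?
2.8

The orange cross moved from (1.6, 2.7) to (2.7, 5.3), a distance of √(1.1² + 2.6²) ≈ 2.8.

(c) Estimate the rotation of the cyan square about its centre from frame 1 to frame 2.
37° clockwise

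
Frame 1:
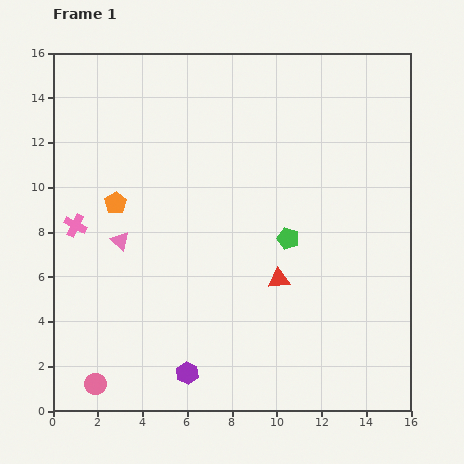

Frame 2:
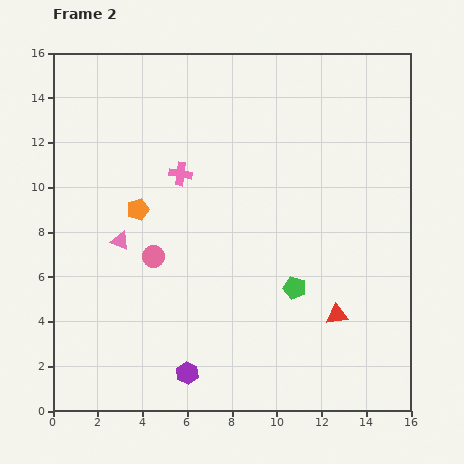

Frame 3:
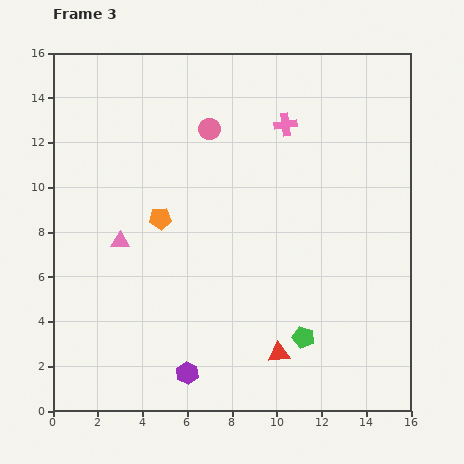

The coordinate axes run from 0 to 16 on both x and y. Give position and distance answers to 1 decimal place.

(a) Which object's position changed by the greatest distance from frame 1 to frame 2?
the pink circle

(moved 6.3; next 5.2)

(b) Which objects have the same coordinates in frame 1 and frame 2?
the pink triangle, the purple hexagon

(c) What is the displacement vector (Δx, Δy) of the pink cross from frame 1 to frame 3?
(9.4, 4.5)

The pink cross was at (1.0, 8.3) in frame 1 and (10.4, 12.8) in frame 3.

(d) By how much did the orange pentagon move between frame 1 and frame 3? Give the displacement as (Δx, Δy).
(2.0, -0.7)

The orange pentagon was at (2.8, 9.3) in frame 1 and (4.8, 8.6) in frame 3.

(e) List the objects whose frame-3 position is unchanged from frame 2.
the pink triangle, the purple hexagon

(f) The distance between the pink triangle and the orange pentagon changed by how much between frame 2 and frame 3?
+0.5

Distance in frame 2: 1.6. Distance in frame 3: 2.1.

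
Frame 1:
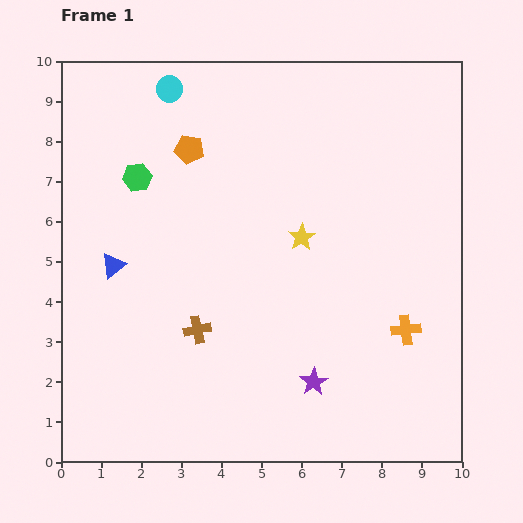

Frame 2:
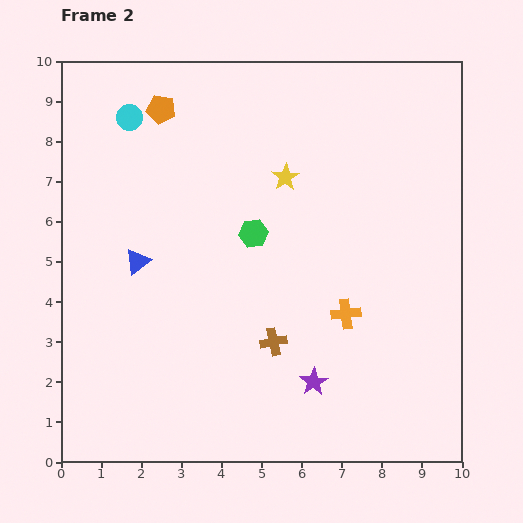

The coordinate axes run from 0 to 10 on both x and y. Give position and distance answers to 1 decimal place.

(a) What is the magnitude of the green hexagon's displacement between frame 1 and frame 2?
3.2

The green hexagon moved from (1.9, 7.1) to (4.8, 5.7), a distance of √(2.9² + 1.4²) ≈ 3.2.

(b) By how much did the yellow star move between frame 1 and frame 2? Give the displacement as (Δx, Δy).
(-0.4, 1.5)

The yellow star was at (6.0, 5.6) in frame 1 and (5.6, 7.1) in frame 2.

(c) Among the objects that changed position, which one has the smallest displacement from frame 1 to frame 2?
the blue triangle

(moved 0.6)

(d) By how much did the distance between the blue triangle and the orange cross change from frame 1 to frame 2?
-2.1

Distance in frame 1: 7.5. Distance in frame 2: 5.4.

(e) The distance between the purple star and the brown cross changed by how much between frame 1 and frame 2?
-1.8

Distance in frame 1: 3.2. Distance in frame 2: 1.4.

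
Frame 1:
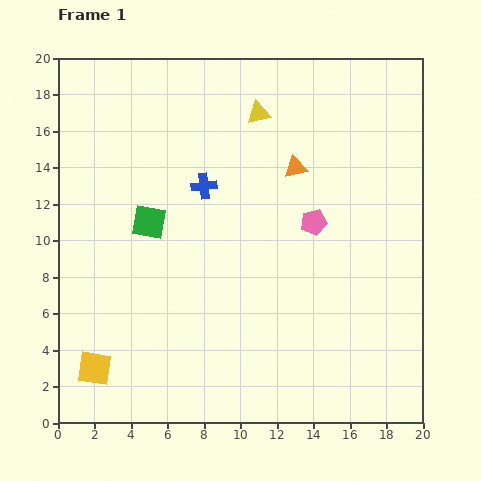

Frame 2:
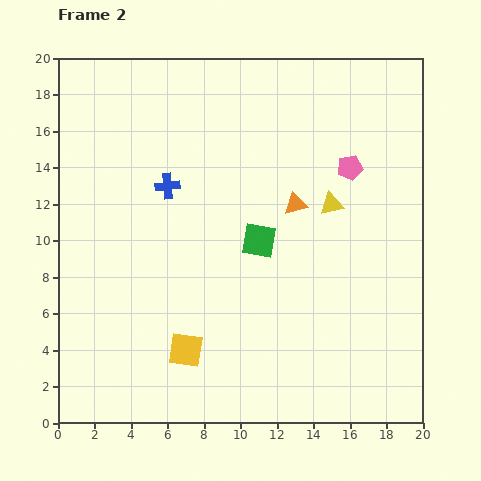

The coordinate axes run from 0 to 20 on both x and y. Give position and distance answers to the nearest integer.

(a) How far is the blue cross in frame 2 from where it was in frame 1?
2

The blue cross moved from (8, 13) to (6, 13), a distance of √(2² + 0²) ≈ 2.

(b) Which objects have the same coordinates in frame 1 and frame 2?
none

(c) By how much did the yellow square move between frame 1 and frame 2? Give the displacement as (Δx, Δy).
(5, 1)

The yellow square was at (2, 3) in frame 1 and (7, 4) in frame 2.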